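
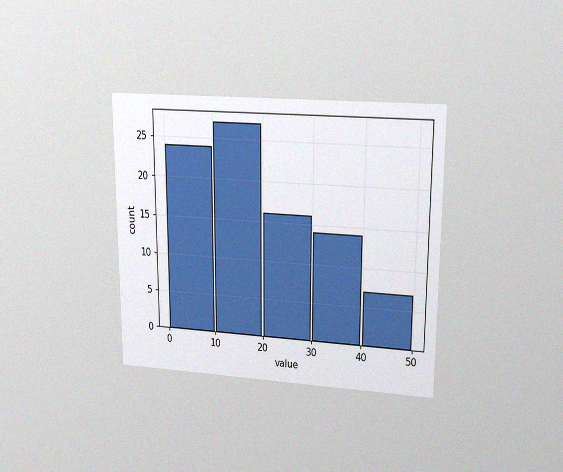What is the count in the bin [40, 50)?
7

The chart is viewed at a slight angle, with some photo noise. The [40, 50) bin has height 7.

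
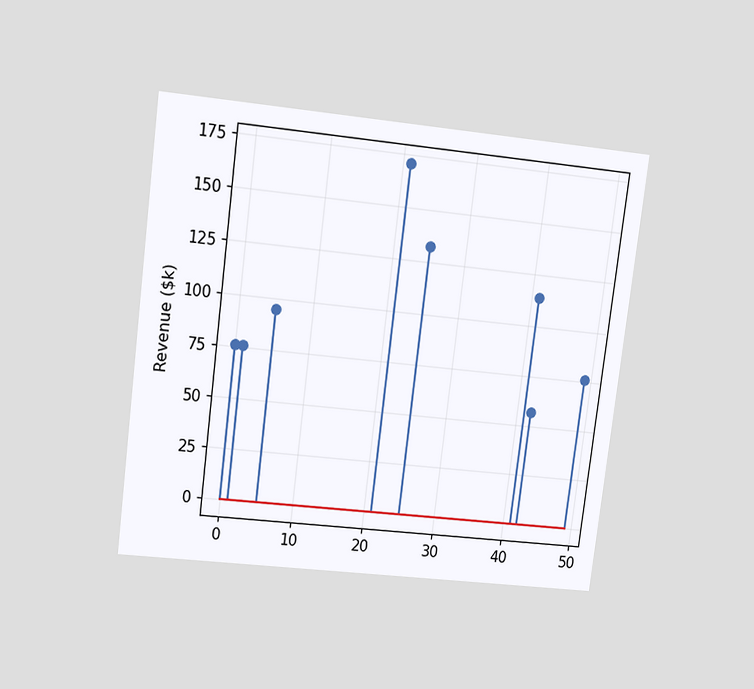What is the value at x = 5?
The chart is tilted about 7° clockwise and viewed at a slight angle. The stem at x=5 reaches $95k.

$95k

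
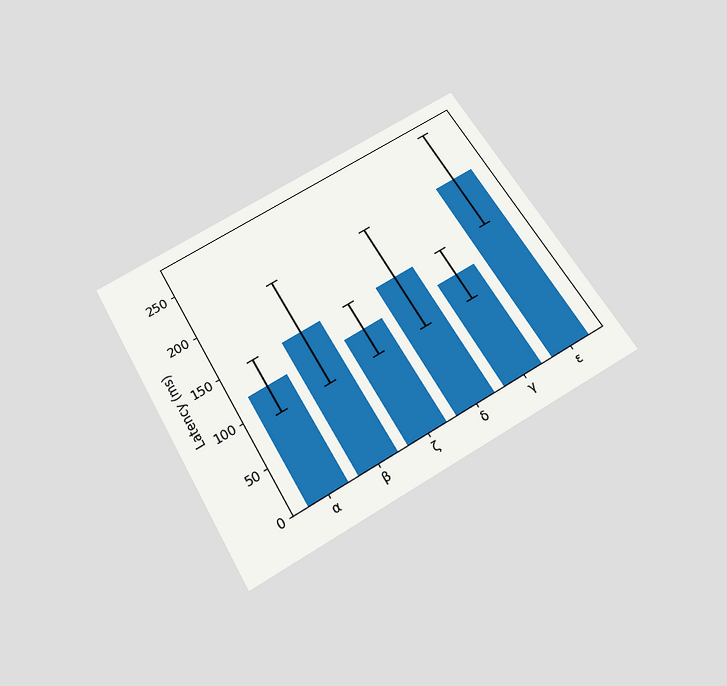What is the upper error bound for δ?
210ms

The chart is tilted about 30° counter-clockwise and viewed slightly from below. The δ bar's upper whisker reaches 210ms.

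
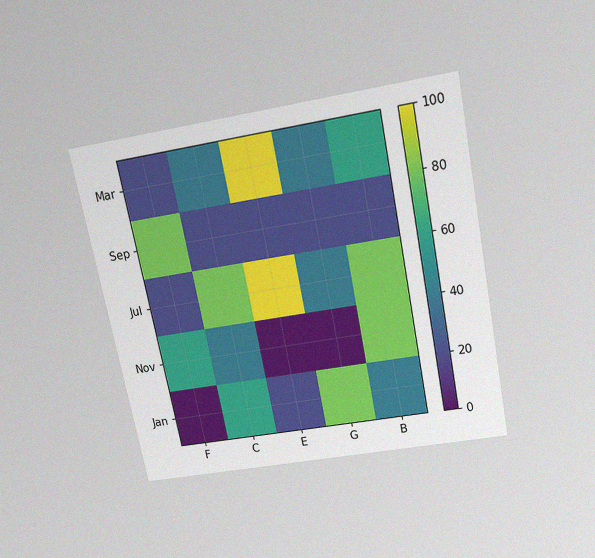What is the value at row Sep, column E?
20

The chart is tilted about 11° counter-clockwise and viewed slightly from above, with some photo noise. Matching cell (Sep, E) against the colorbar gives 20.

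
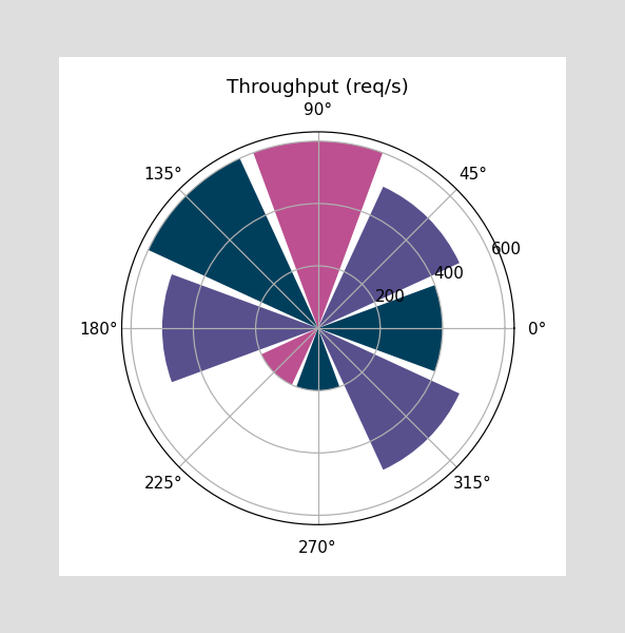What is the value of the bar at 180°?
500req/s

The bar at 180° reaches 500req/s on the radial axis.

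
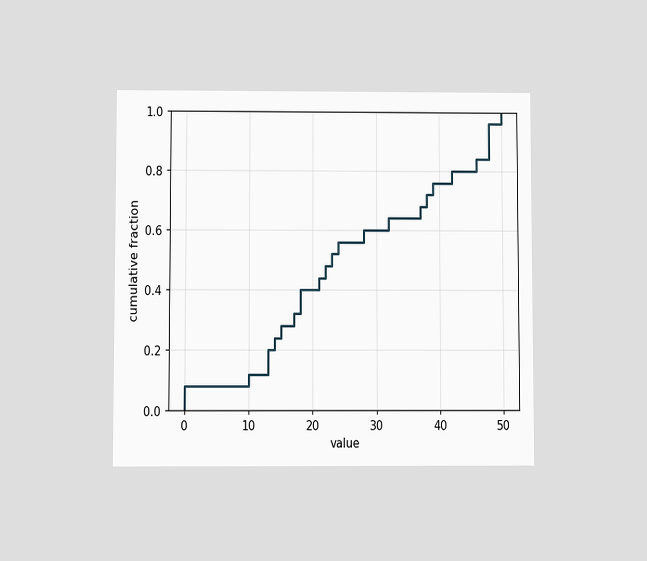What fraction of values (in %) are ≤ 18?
The chart is viewed slightly from below. At x=18 the ECDF step is at 40%.

40%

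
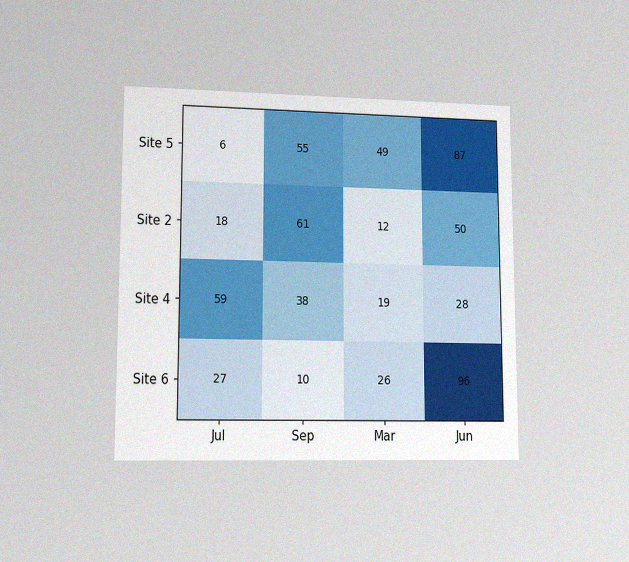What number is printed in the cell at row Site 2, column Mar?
The chart is viewed at a slight angle, with some photo noise. The (Site 2, Mar) cell reads 12.

12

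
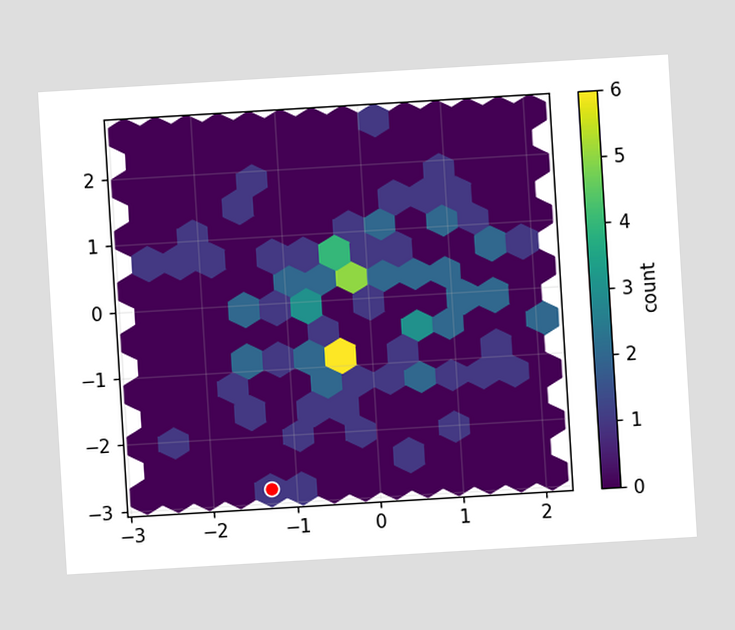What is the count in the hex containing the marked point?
The chart is tilted about 3° counter-clockwise. The marked hex reads 1 on the colorbar.

1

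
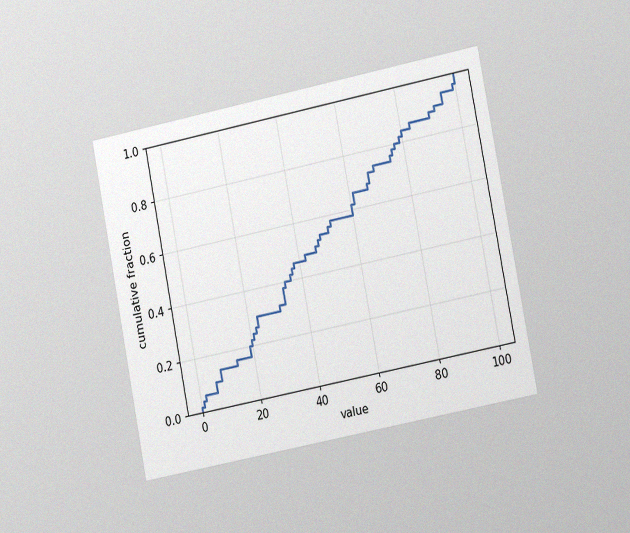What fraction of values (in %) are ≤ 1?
4%

The chart is tilted about 11° counter-clockwise and viewed slightly from the right, with some photo noise. At x=1 the ECDF step is at 4%.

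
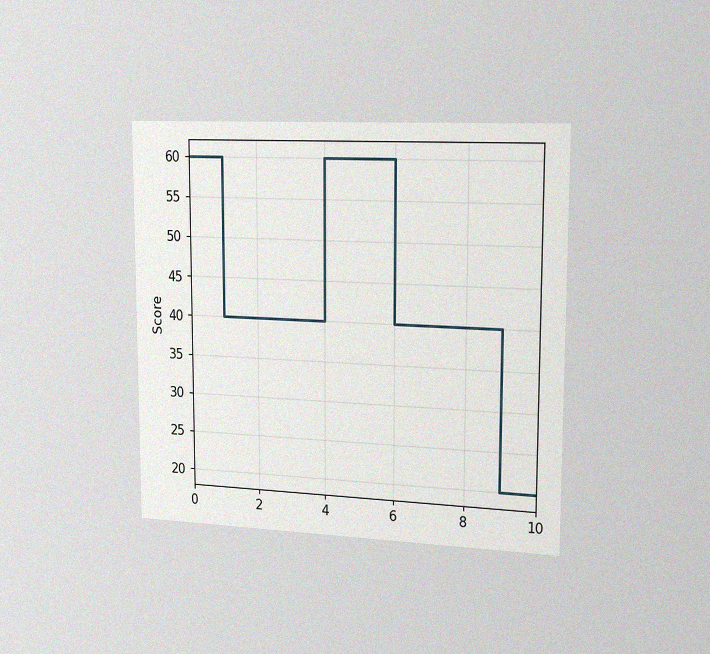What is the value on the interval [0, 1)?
60

The chart is viewed slightly from the right, with some photo noise. On [0, 1) the step sits at 60.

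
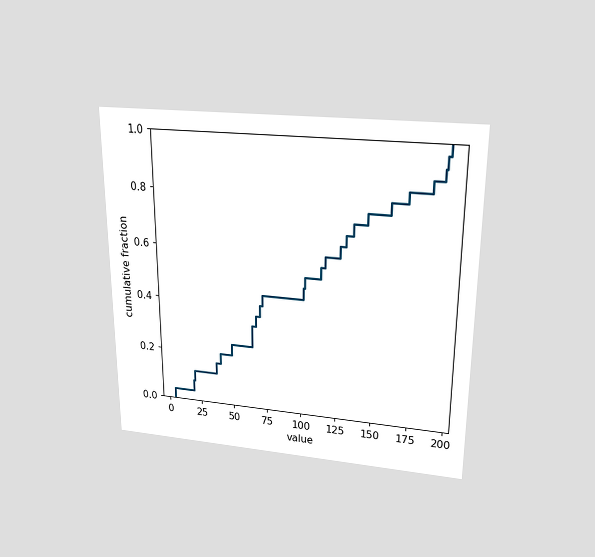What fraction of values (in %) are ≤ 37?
16%

The chart is viewed slightly from above. At x=37 the ECDF step is at 16%.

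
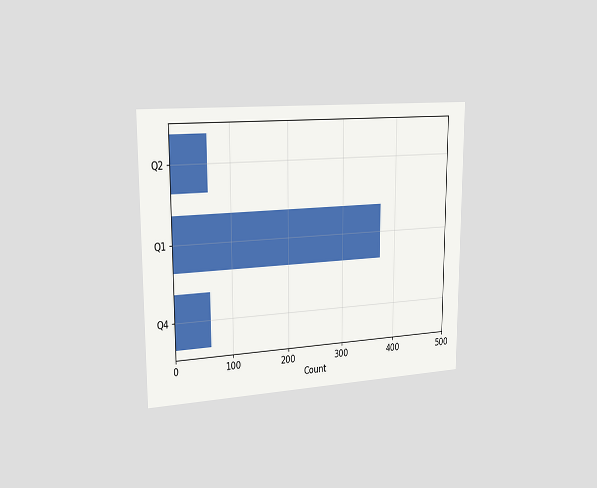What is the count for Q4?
62

The chart is viewed slightly from the left. Reading along the chart's x-axis, the Q4 bar reaches 62.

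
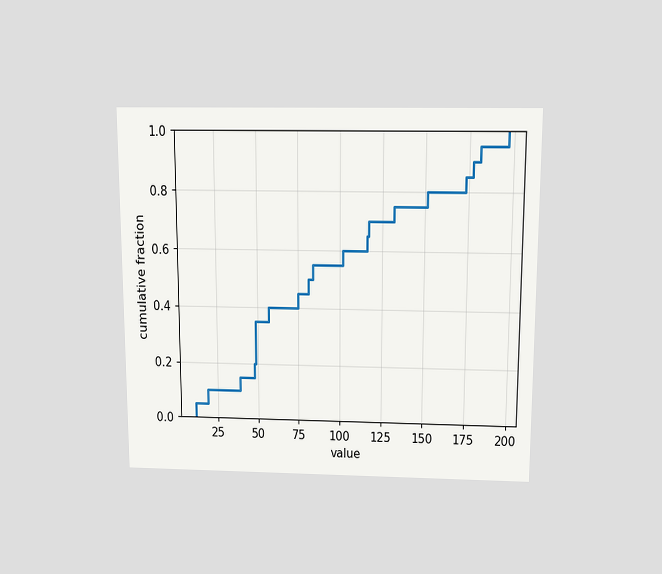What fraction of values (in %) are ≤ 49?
35%

The chart is viewed slightly from above. At x=49 the ECDF step is at 35%.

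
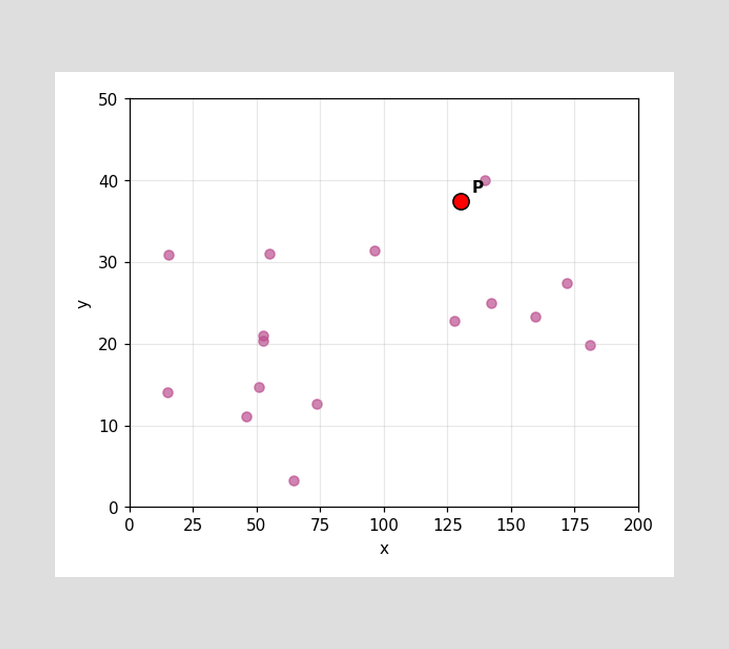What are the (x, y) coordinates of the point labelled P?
Following the gridlines from P to each axis, P sits at (130, 37.5).

(130, 37.5)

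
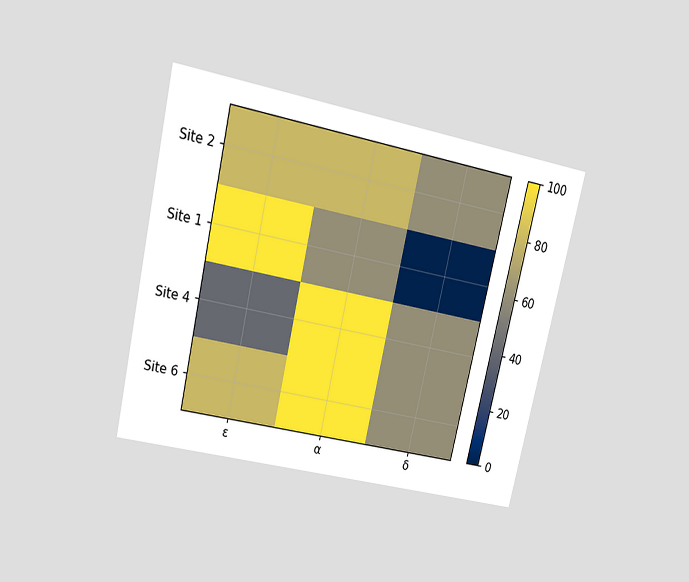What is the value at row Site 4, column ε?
40

The chart is tilted about 13° clockwise and viewed slightly from above. Matching cell (Site 4, ε) against the colorbar gives 40.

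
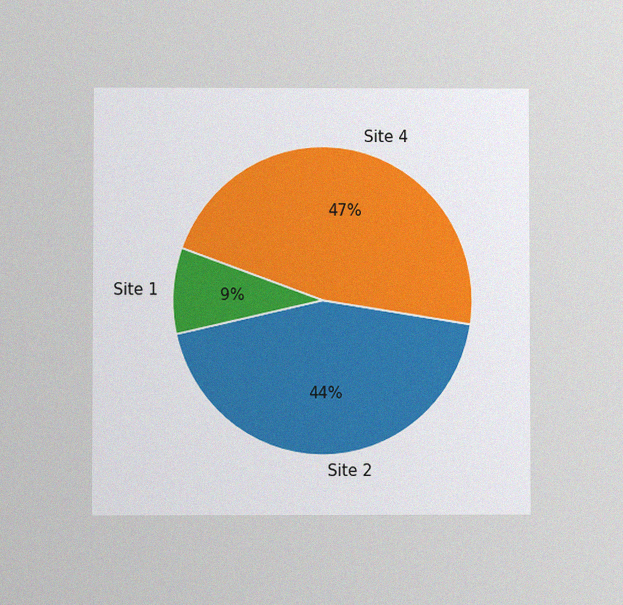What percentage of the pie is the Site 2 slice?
44%

The chart is viewed at a slight angle, with some photo noise. The Site 2 slice takes up 44% of the pie.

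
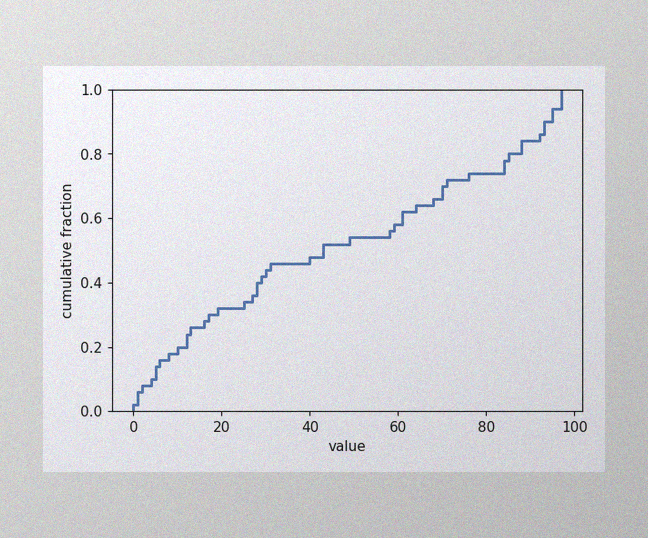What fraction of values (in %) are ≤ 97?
100%

The image has some photo noise and uneven lighting. At x=97 the ECDF step is at 100%.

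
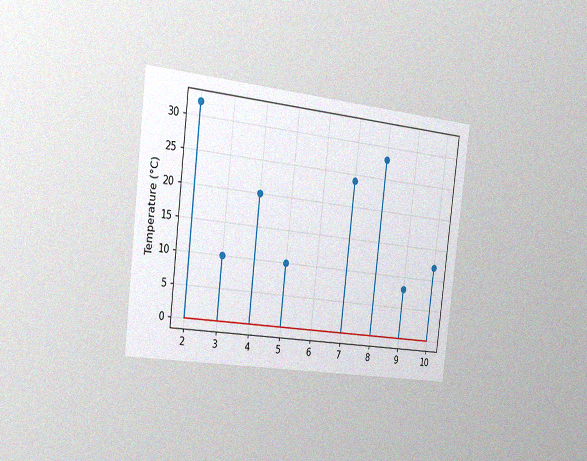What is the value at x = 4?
20°C

The chart is tilted about 7° clockwise and viewed slightly from the left, with some photo noise. The stem at x=4 reaches 20°C.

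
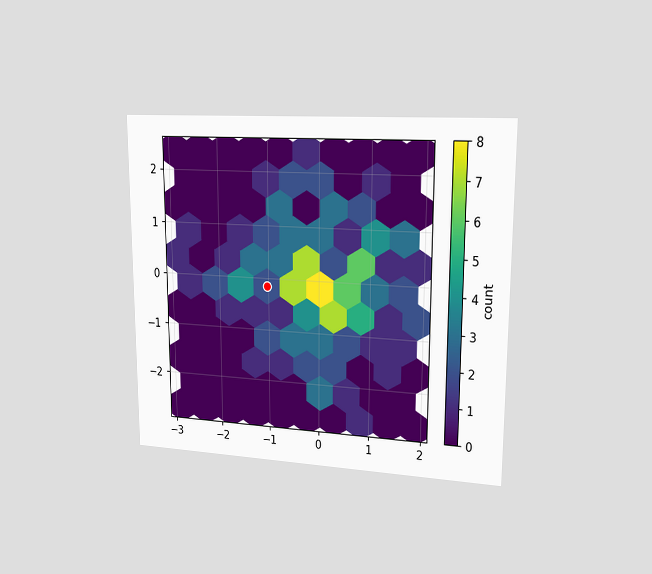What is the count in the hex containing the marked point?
The chart is viewed slightly from the right. The marked hex reads 2 on the colorbar.

2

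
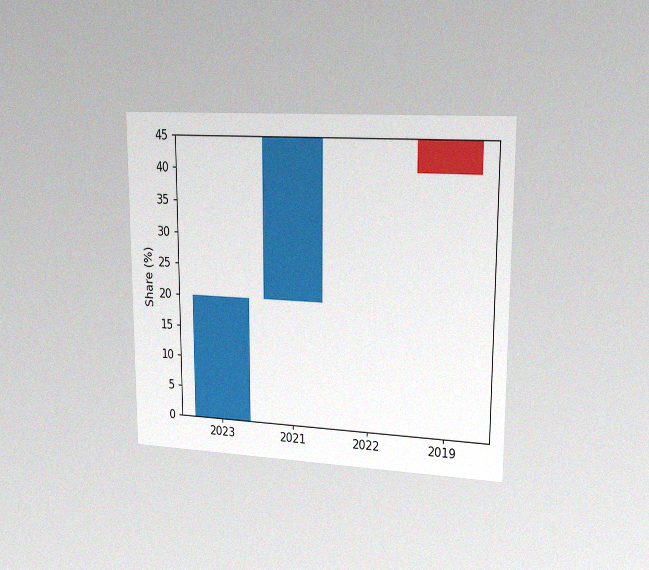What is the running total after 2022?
45%

The chart is viewed slightly from the right, with some photo noise. After 2022 the running total reaches 45%.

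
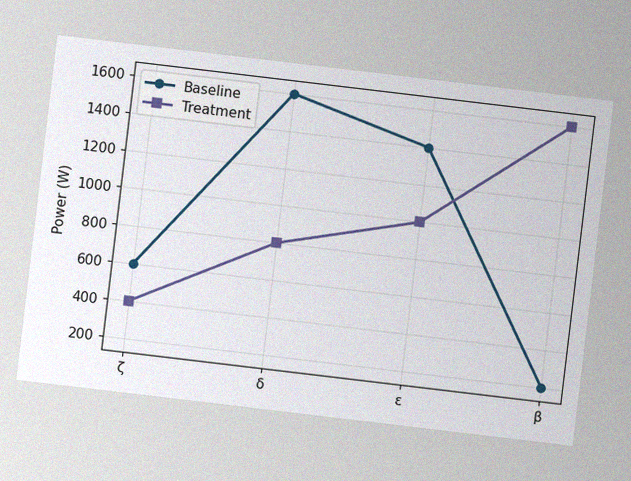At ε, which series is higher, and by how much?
Baseline, by 400W

The chart is tilted about 7° clockwise, with some photo noise. At ε, Baseline sits above the other line by 400W.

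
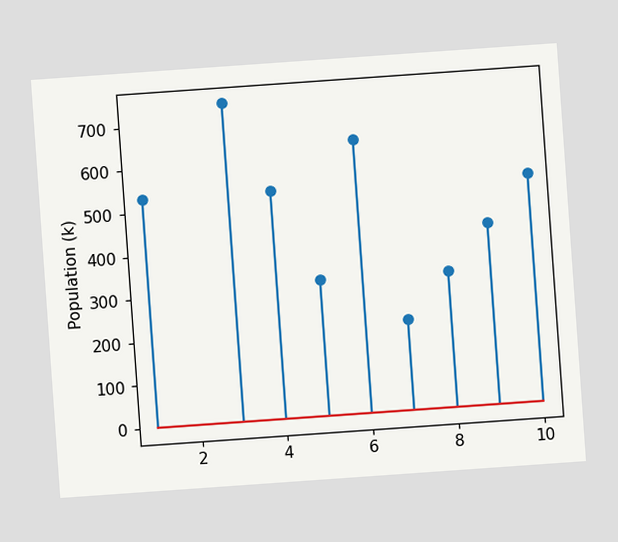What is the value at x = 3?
The chart is tilted about 4° counter-clockwise. The stem at x=3 reaches 742k.

742k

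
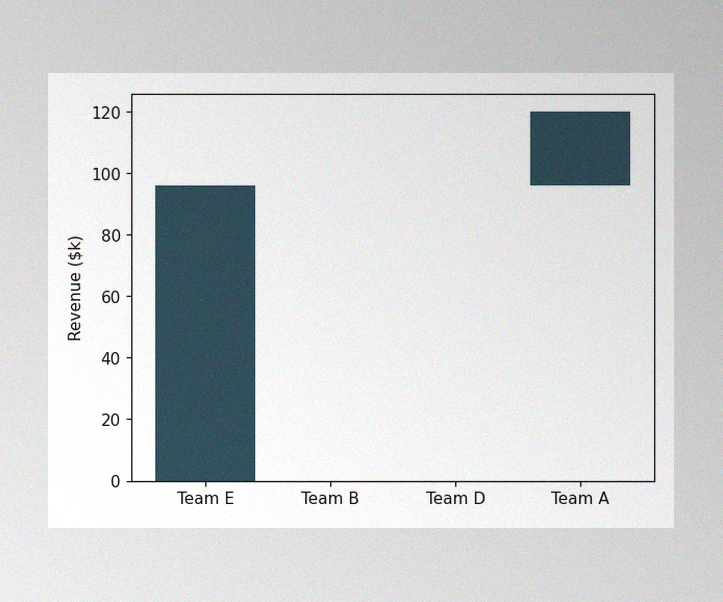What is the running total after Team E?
$96k

The image has some photo noise and uneven lighting. After Team E the running total reaches $96k.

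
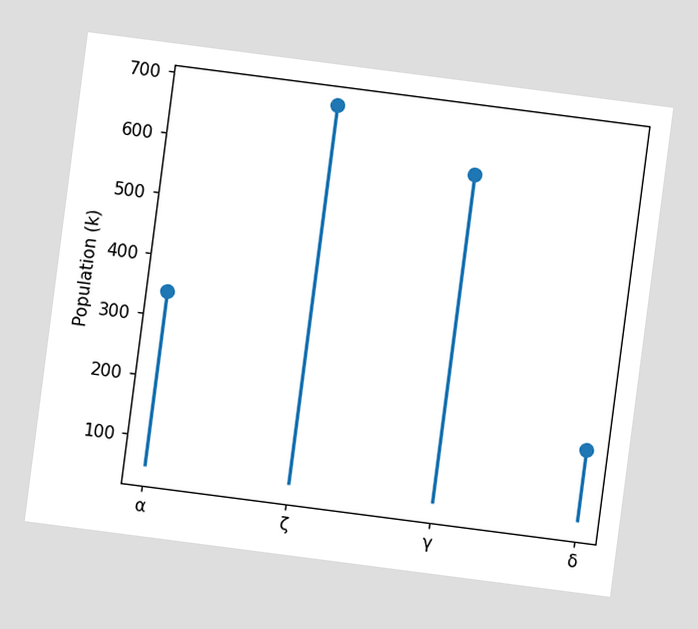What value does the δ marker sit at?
170k

The chart is tilted about 7° clockwise. The δ marker sits at 170k.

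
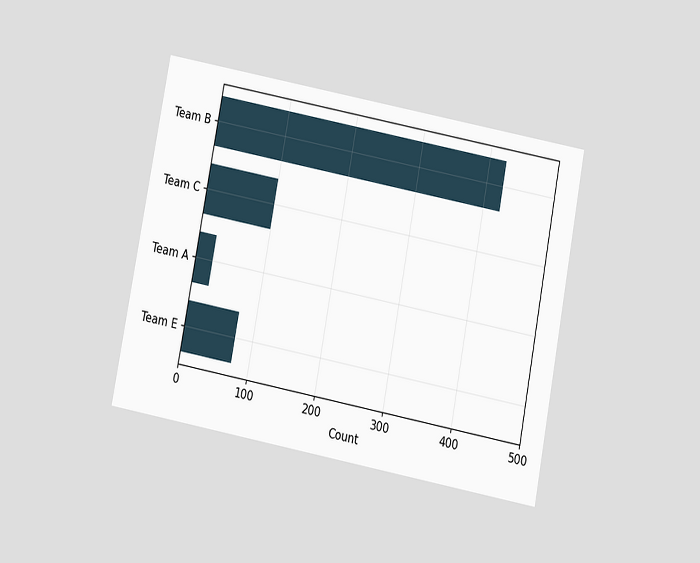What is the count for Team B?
The chart is tilted about 11° clockwise and viewed slightly from below. Reading along the chart's x-axis, the Team B bar reaches 425.

425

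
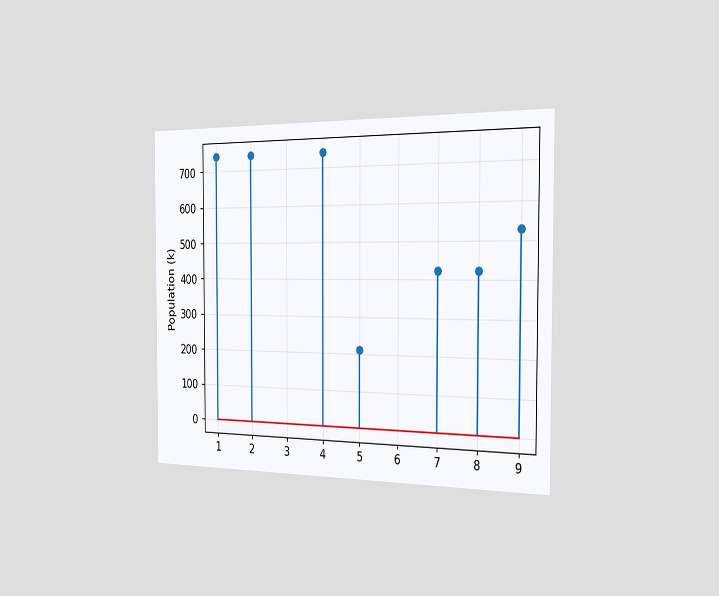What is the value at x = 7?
The chart is viewed slightly from the right. The stem at x=7 reaches 424k.

424k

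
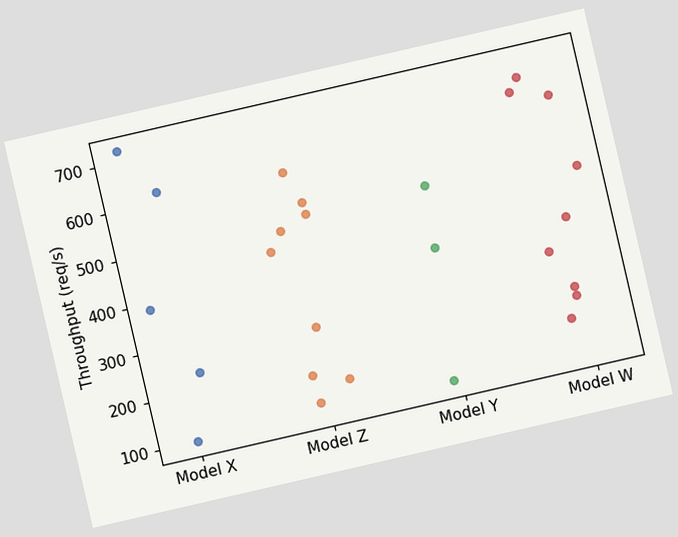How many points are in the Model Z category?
9

The chart is tilted about 13° counter-clockwise. Counting the markers in the Model Z column gives 9.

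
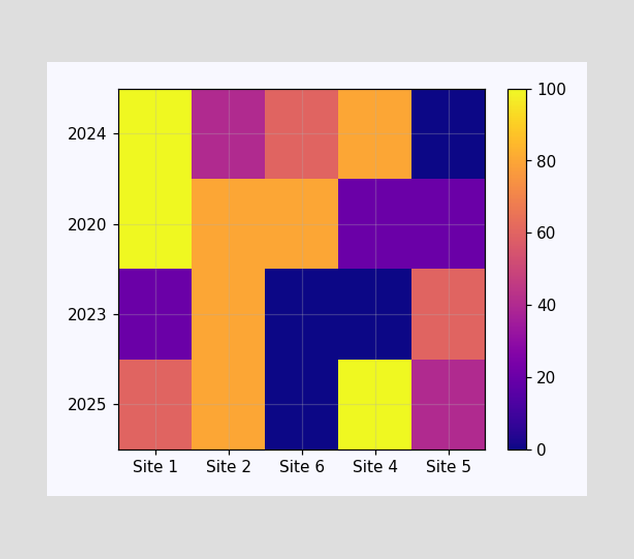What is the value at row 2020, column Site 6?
80

Matching cell (2020, Site 6) against the colorbar gives 80.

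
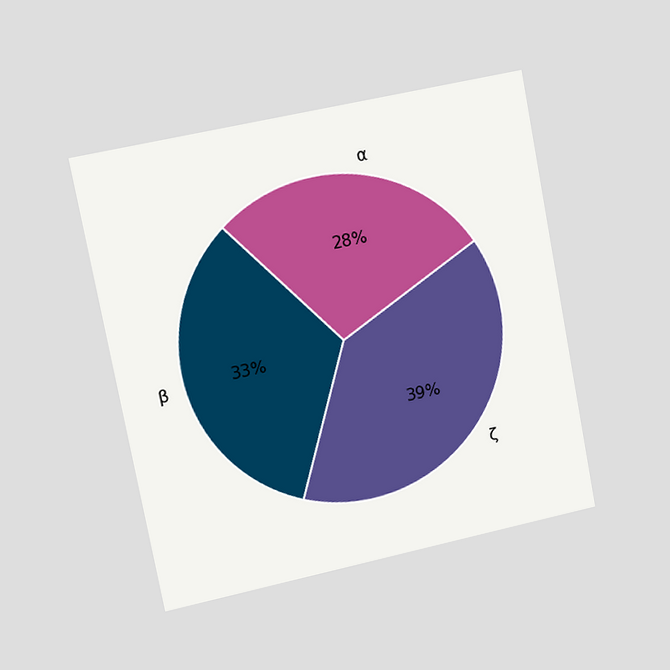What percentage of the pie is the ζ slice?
39%

The chart is tilted about 11° counter-clockwise and viewed slightly from the left. The ζ slice takes up 39% of the pie.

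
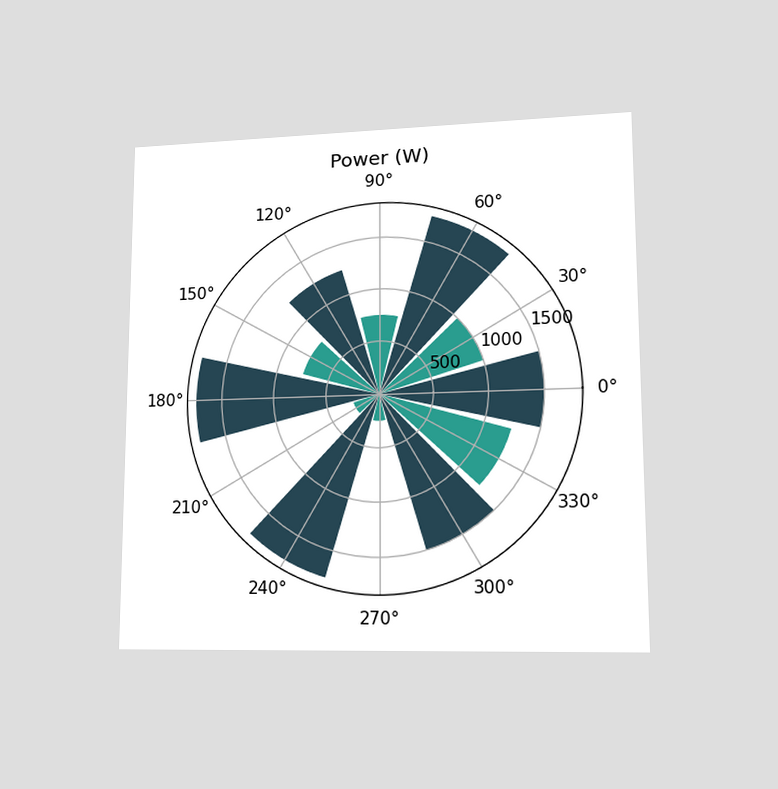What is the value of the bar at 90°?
750W

The chart is viewed at a slight angle. The bar at 90° reaches 750W on the radial axis.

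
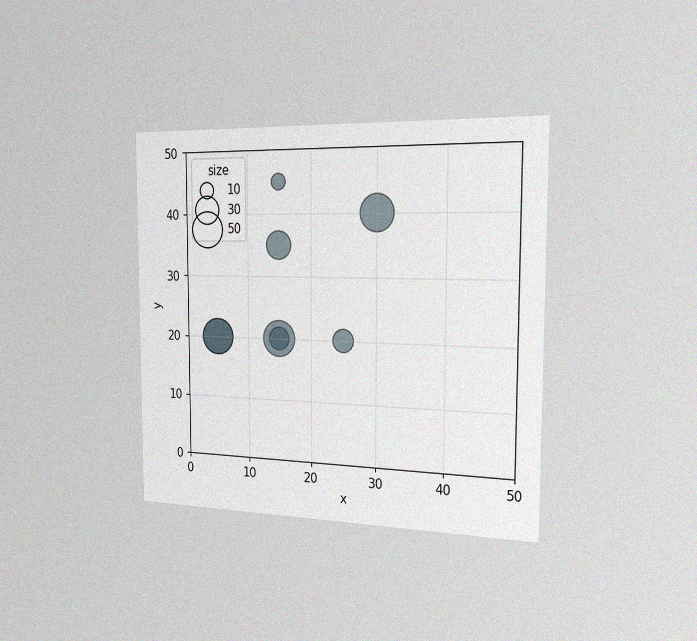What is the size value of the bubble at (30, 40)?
50

The chart is viewed slightly from the right, with some photo noise. Matching the bubble at (30, 40) against the size legend gives 50.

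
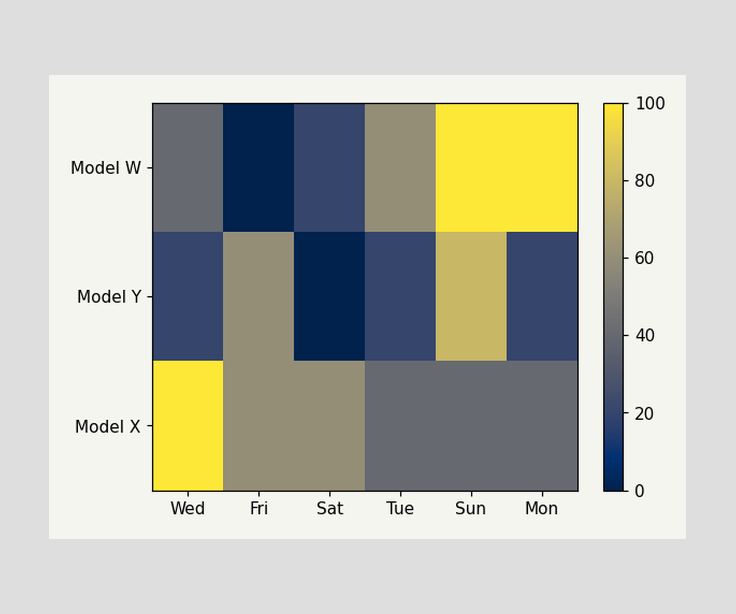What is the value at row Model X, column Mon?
40

Matching cell (Model X, Mon) against the colorbar gives 40.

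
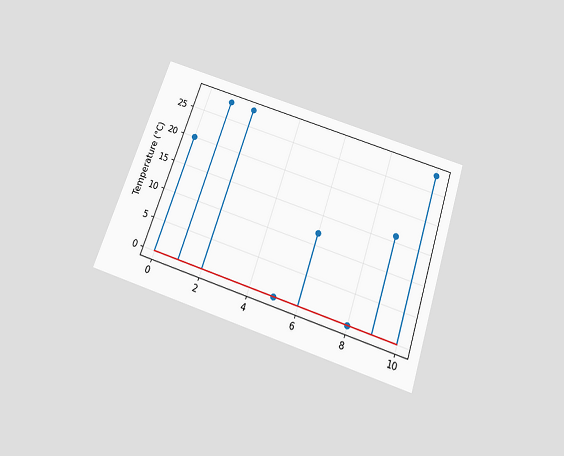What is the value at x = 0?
The chart is tilted about 18° clockwise and viewed slightly from below. The stem at x=0 reaches 20°C.

20°C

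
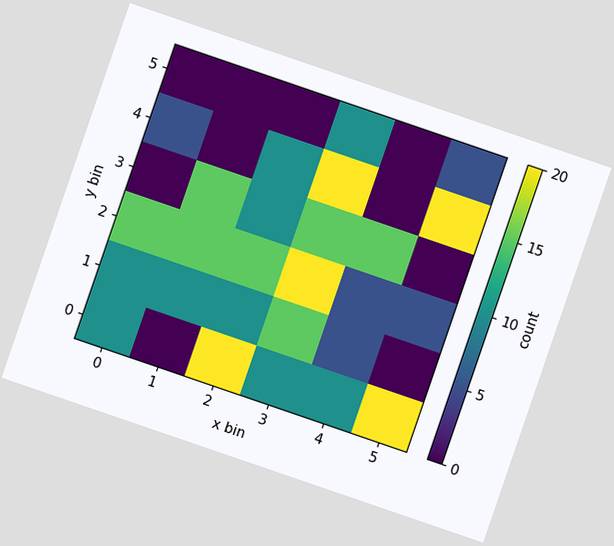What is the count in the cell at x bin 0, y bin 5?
0

The chart is tilted about 19° clockwise. Matching the cell (0, 5) against the colorbar gives 0.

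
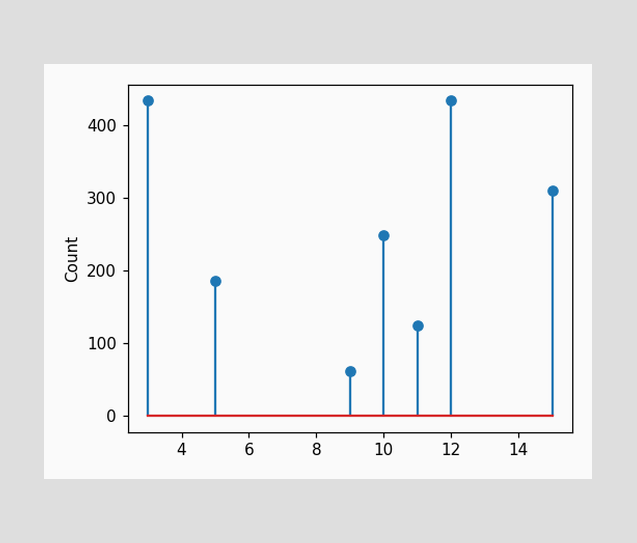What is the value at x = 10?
The stem at x=10 reaches 248.

248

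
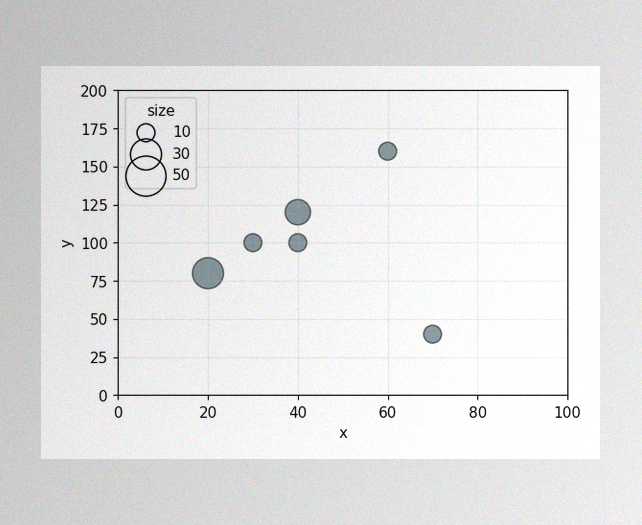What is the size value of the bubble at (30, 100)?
10

The image has some photo noise and uneven lighting. Matching the bubble at (30, 100) against the size legend gives 10.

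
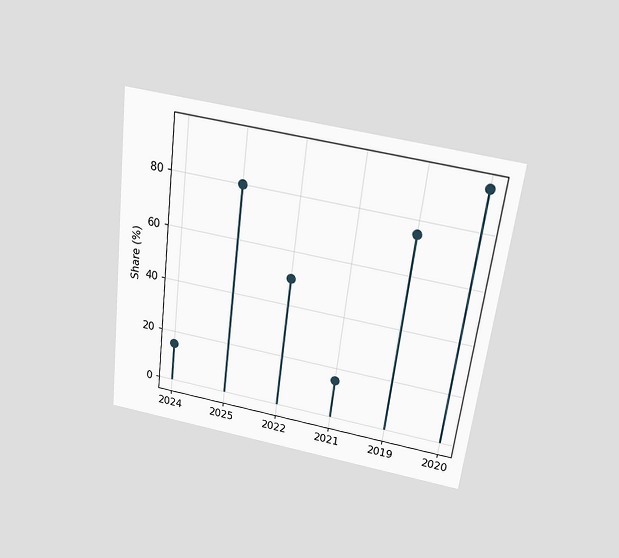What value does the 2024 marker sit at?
15%

The chart is tilted about 7° clockwise and viewed slightly from above. The 2024 marker sits at 15%.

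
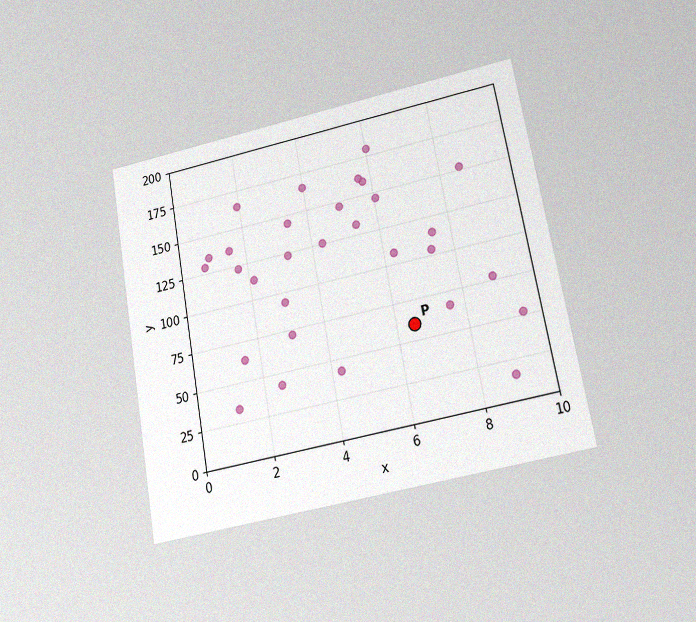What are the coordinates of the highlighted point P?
(6.5, 60)

The chart is tilted about 10° counter-clockwise and viewed at a slight angle, with some photo noise. Following the gridlines from P to each axis, P sits at (6.5, 60).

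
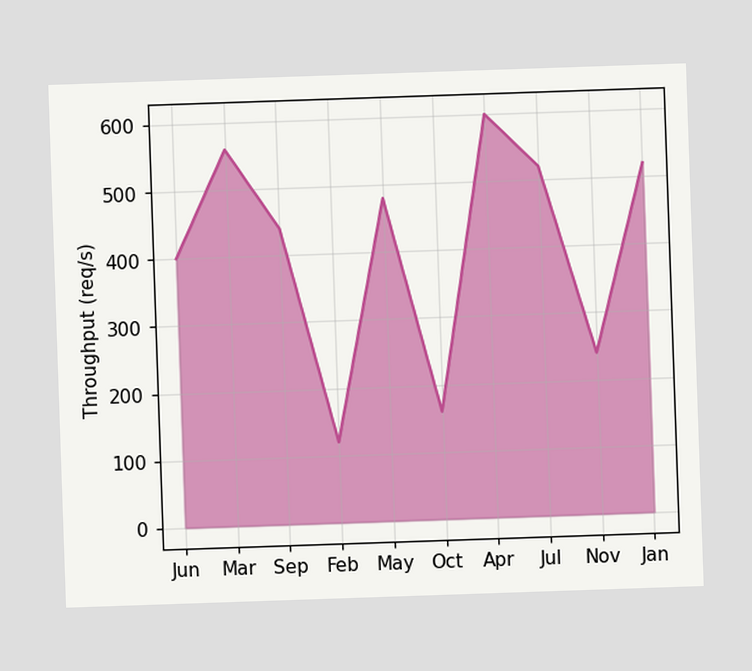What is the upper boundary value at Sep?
At Sep the upper boundary is at 440req/s.

440req/s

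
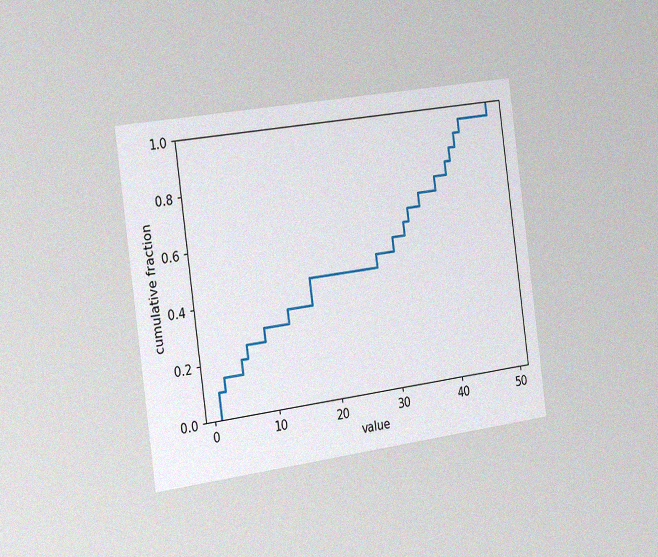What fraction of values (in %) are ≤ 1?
10%

The chart is tilted about 8° counter-clockwise and viewed slightly from the left, with some photo noise. At x=1 the ECDF step is at 10%.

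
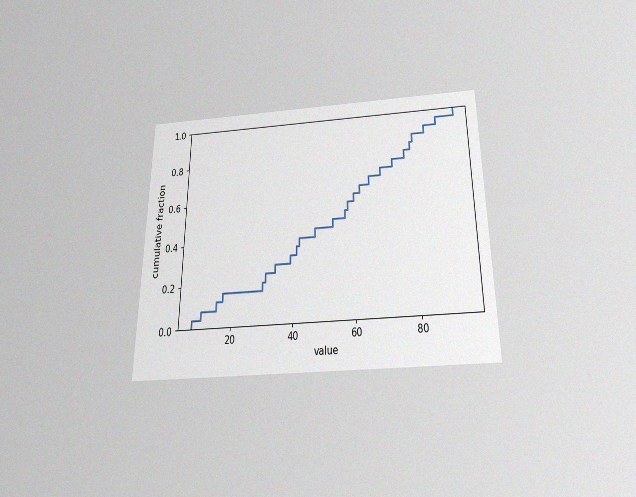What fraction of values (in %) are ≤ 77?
The chart is viewed slightly from below, with some photo noise. At x=77 the ECDF step is at 80%.

80%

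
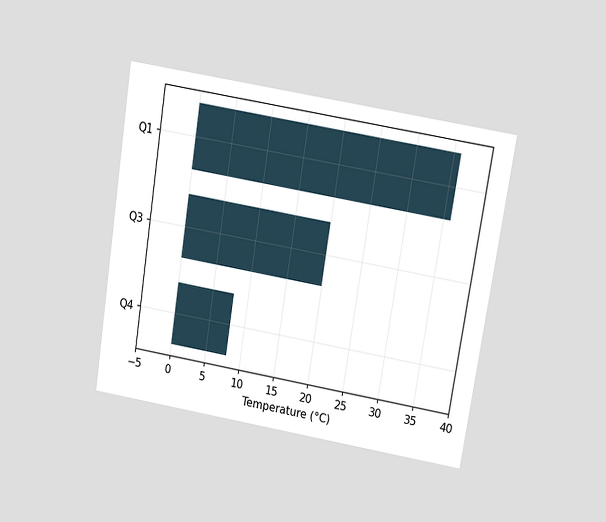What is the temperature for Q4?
The chart is tilted about 9° clockwise and viewed slightly from above. Reading along the chart's x-axis, the Q4 bar reaches 8°C.

8°C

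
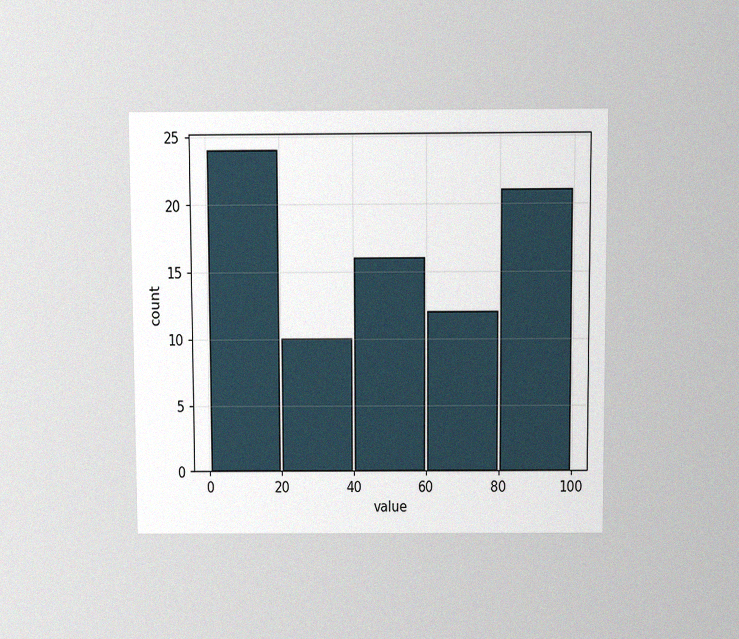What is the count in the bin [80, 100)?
The chart is viewed at a slight angle, with some photo noise. The [80, 100) bin has height 21.

21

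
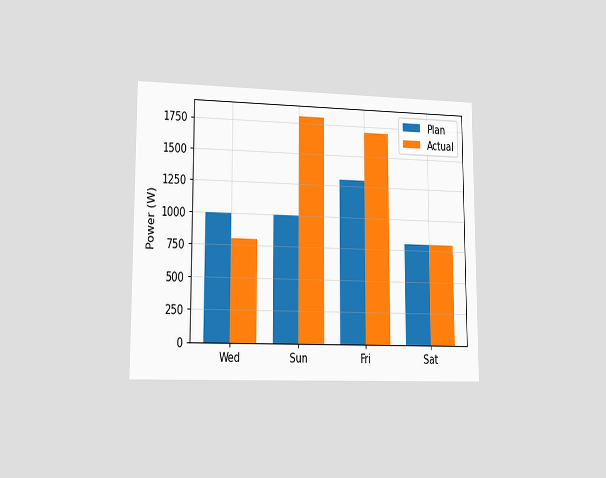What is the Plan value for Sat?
800W

The chart is viewed slightly from the left. The Plan bar at Sat reaches 800W on the y-axis.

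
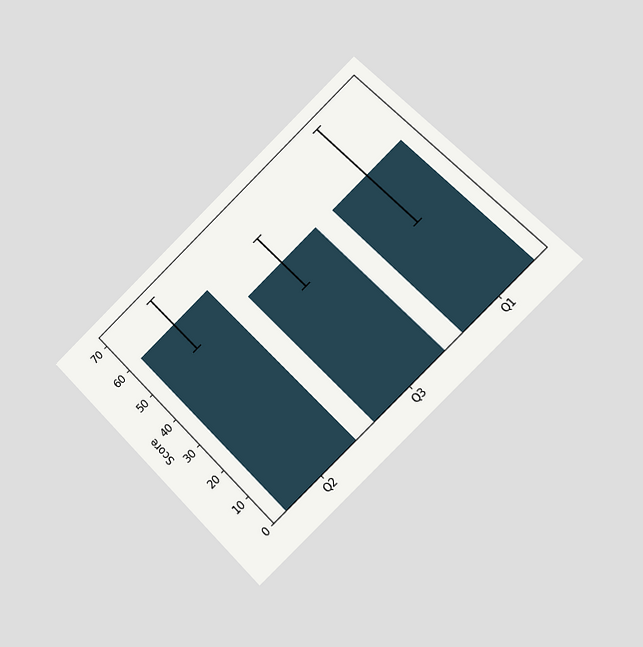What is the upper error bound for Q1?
The chart is tilted about 45° counter-clockwise and viewed at a slight angle. The Q1 bar's upper whisker reaches 70.

70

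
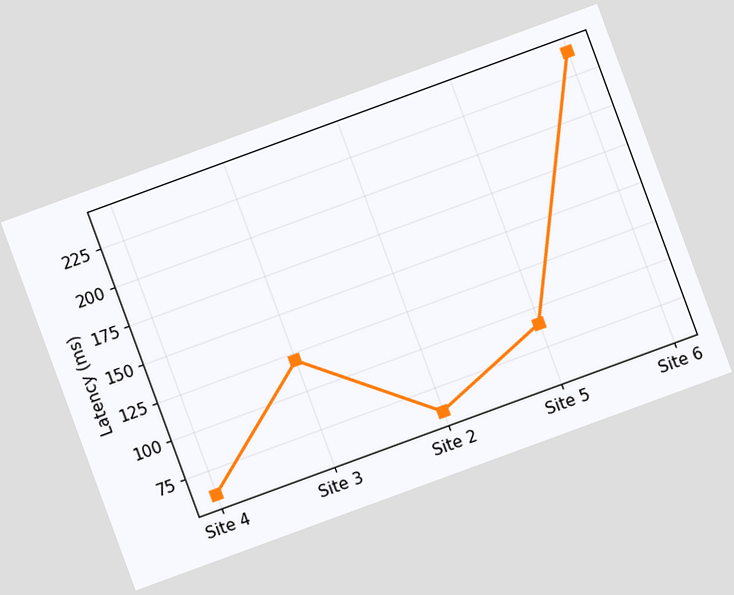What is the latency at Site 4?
60ms

The chart is tilted about 20° counter-clockwise. At Site 4, the line is at 60ms.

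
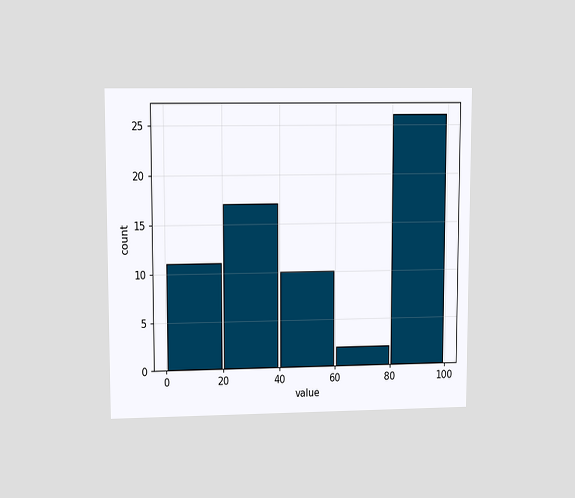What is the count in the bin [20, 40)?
The chart is viewed at a slight angle. The [20, 40) bin has height 17.

17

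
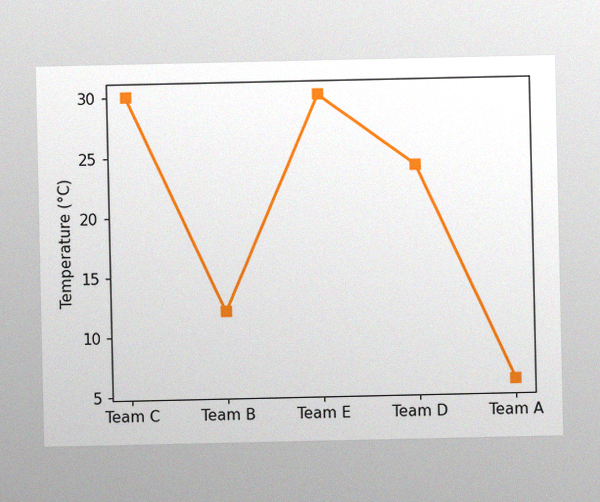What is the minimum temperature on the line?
The image has some photo noise and uneven lighting. The lowest point is at Team A, and reading across to the y-axis gives 6°C.

6°C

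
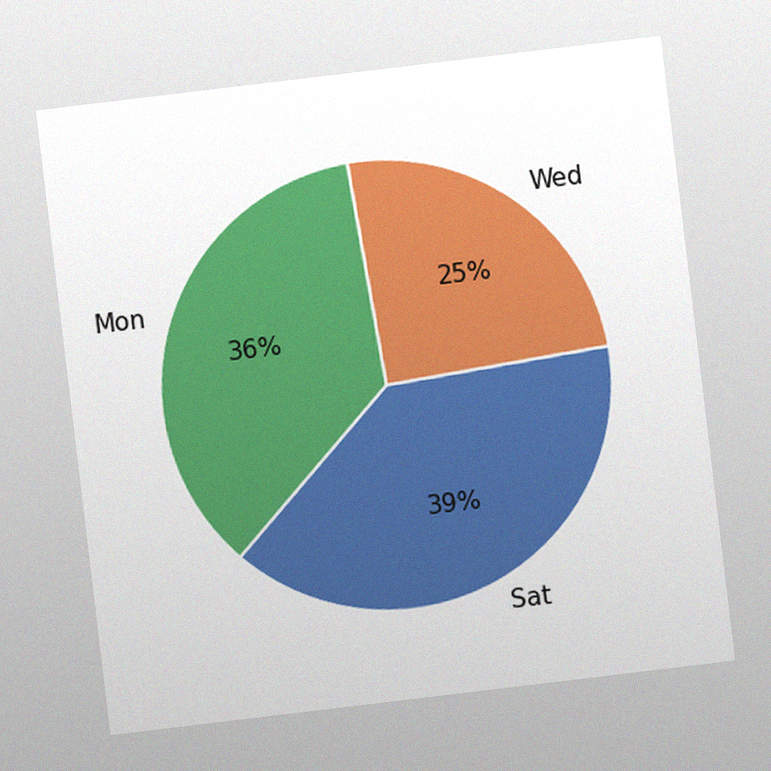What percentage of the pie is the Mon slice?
36%

The chart is tilted about 7° counter-clockwise, with some photo noise. The Mon slice takes up 36% of the pie.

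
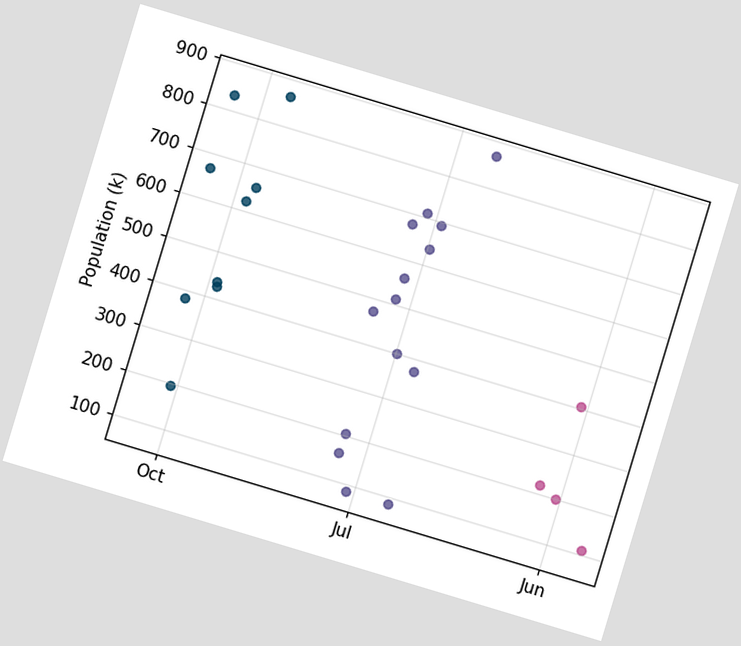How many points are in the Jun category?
The chart is tilted about 17° clockwise. Counting the markers in the Jun column gives 4.

4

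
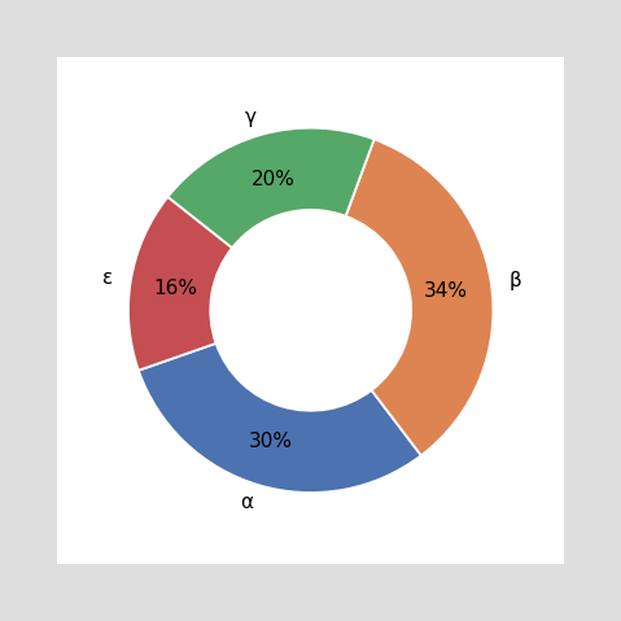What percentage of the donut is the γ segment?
20%

The γ segment takes up 20% of the ring.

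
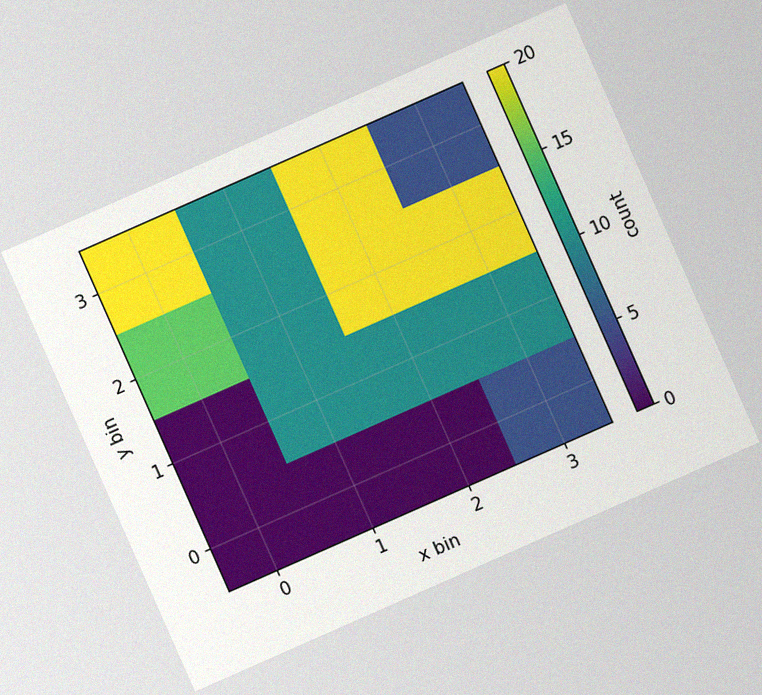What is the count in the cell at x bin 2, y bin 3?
20

The chart is tilted about 24° counter-clockwise, with some photo noise. Matching the cell (2, 3) against the colorbar gives 20.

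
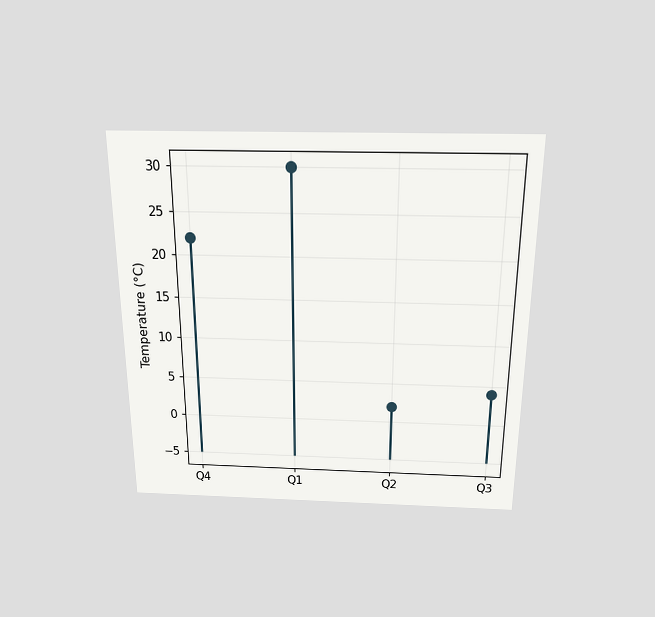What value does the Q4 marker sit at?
The chart is viewed slightly from above. The Q4 marker sits at 22°C.

22°C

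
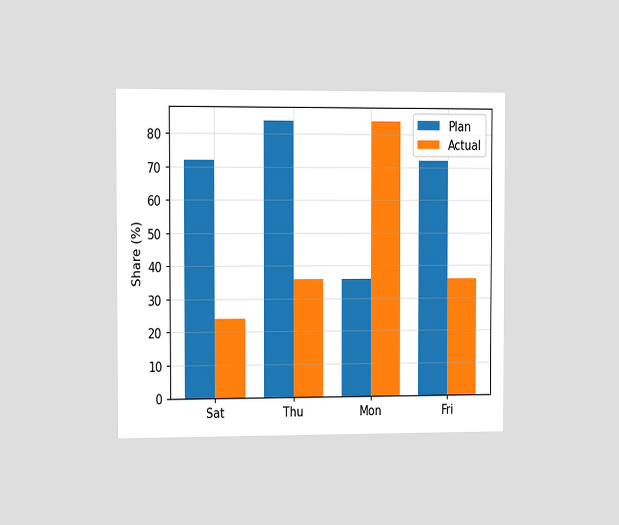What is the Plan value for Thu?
84%

The chart is viewed slightly from the left. The Plan bar at Thu reaches 84% on the y-axis.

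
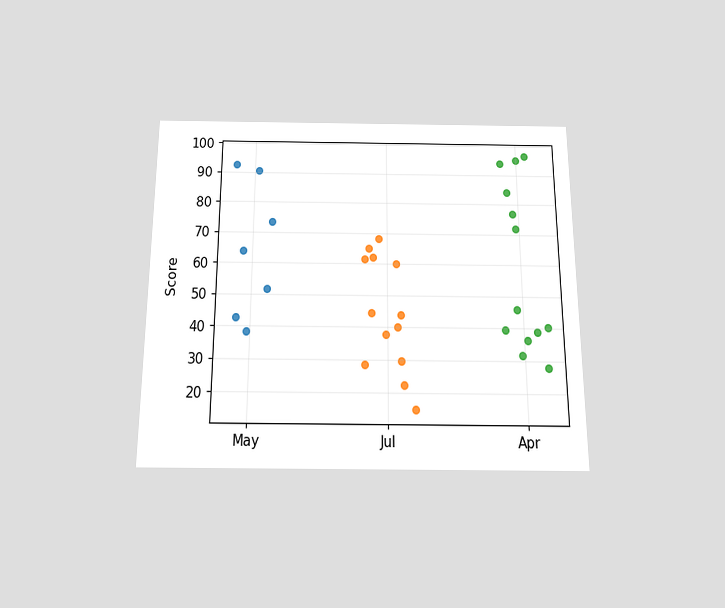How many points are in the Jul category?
The chart is viewed slightly from below. Counting the markers in the Jul column gives 13.

13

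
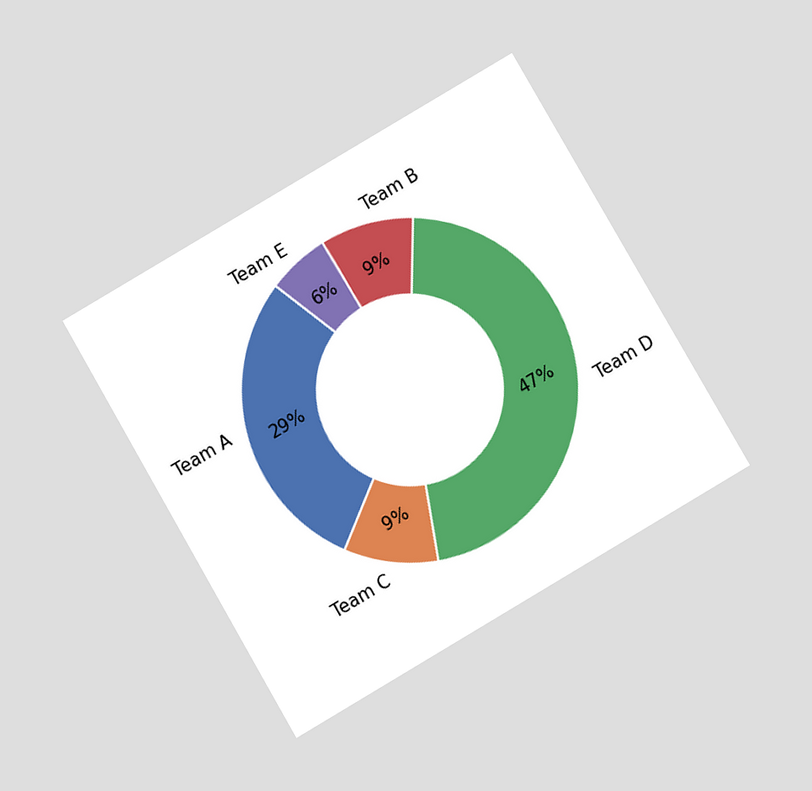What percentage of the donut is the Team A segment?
The chart is tilted about 30° counter-clockwise and viewed slightly from below. The Team A segment takes up 29% of the ring.

29%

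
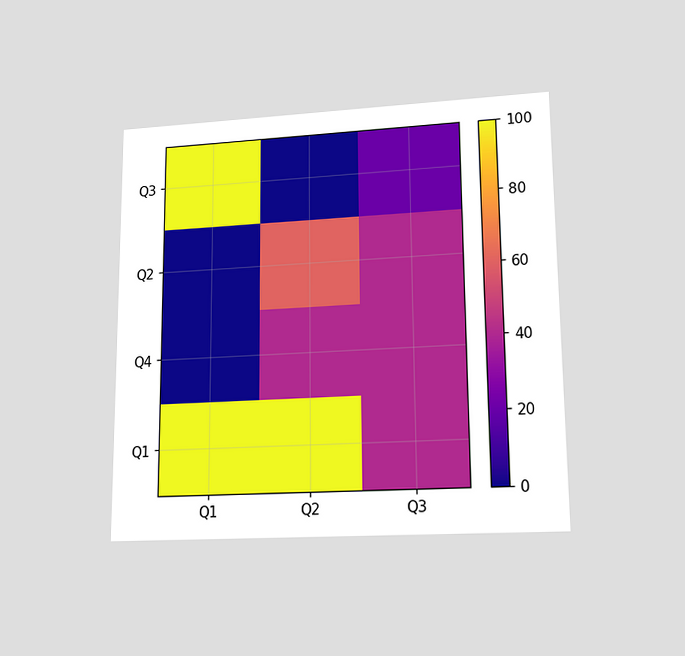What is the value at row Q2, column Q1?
The chart is viewed at a slight angle. Matching cell (Q2, Q1) against the colorbar gives 0.

0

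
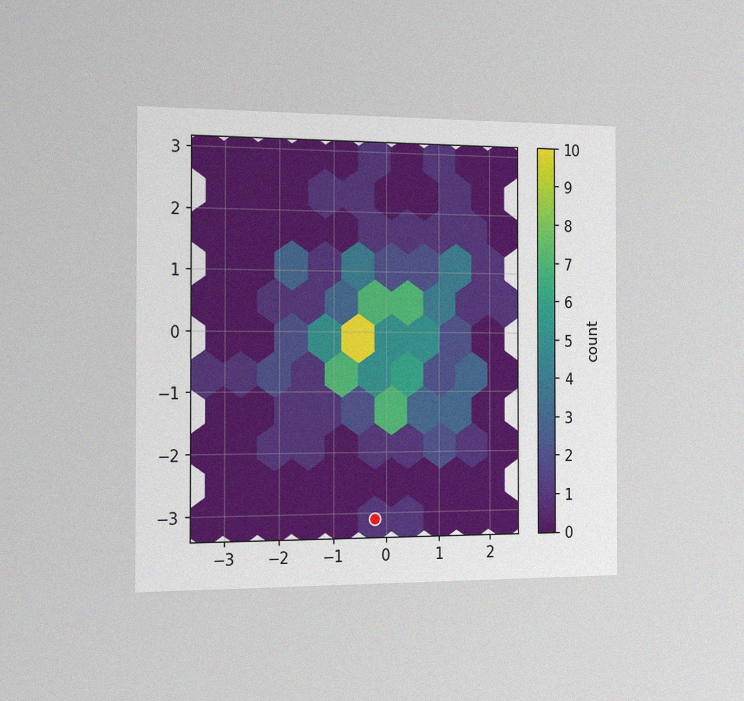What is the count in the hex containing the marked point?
1

The chart is viewed slightly from the left, with some photo noise. The marked hex reads 1 on the colorbar.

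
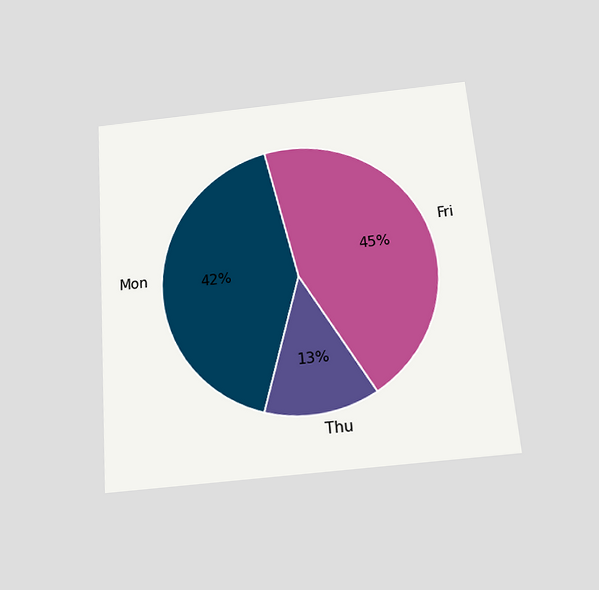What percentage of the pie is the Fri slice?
45%

The chart is tilted about 5° counter-clockwise and viewed slightly from below. The Fri slice takes up 45% of the pie.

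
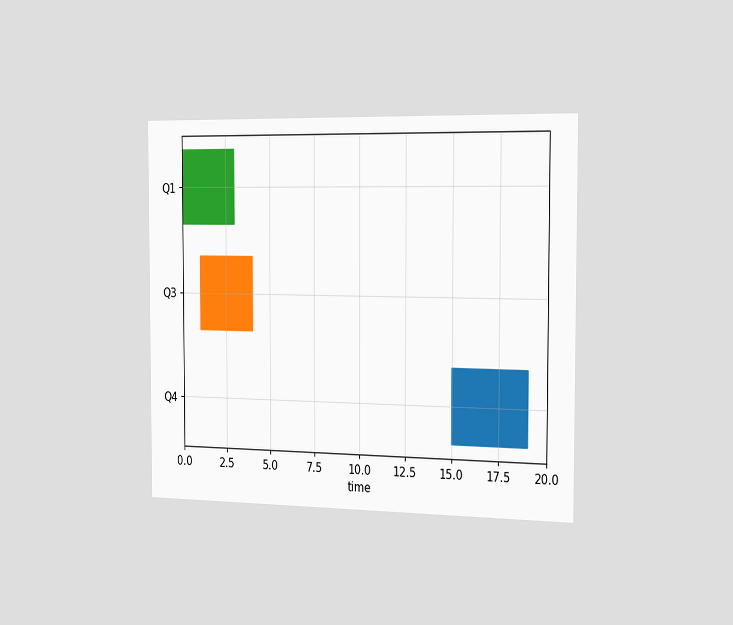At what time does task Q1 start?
The chart is viewed slightly from the right. The Q1 bar begins at t=0.

0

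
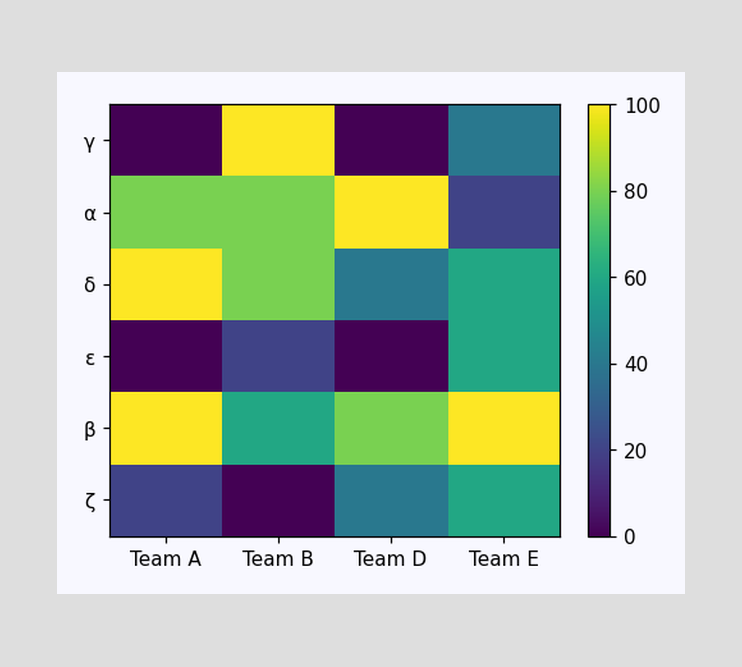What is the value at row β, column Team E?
100

Matching cell (β, Team E) against the colorbar gives 100.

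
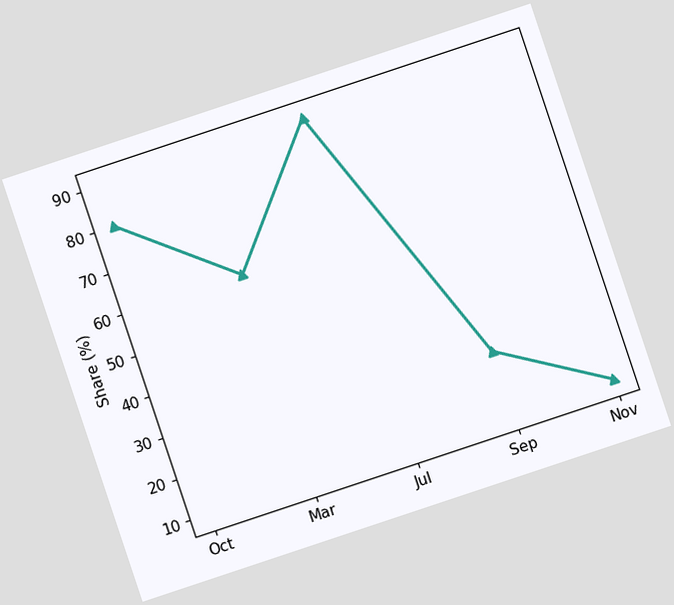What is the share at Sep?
25%

The chart is tilted about 18° counter-clockwise. At Sep, the line is at 25%.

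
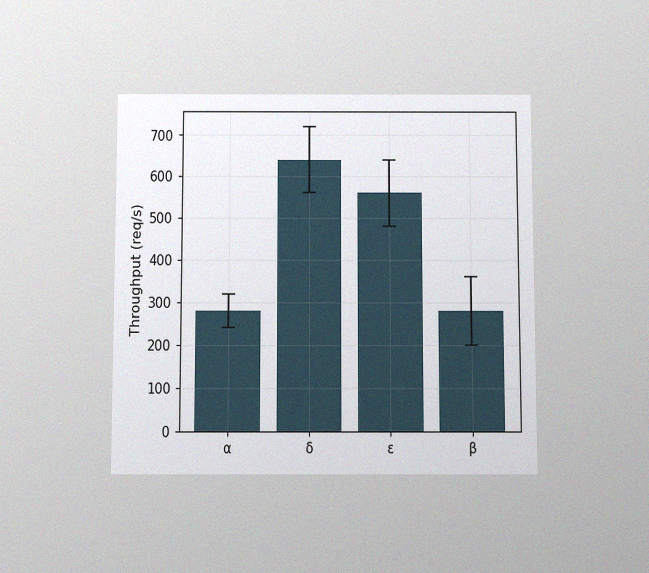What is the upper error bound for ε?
640req/s

The chart is viewed slightly from below, with some photo noise. The ε bar's upper whisker reaches 640req/s.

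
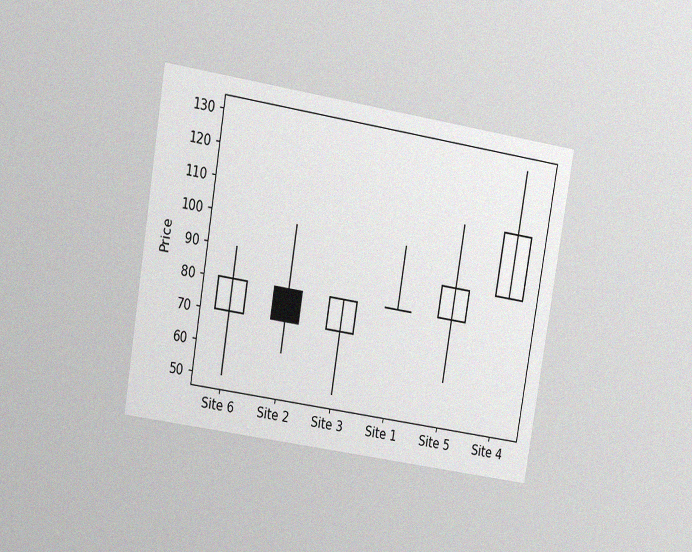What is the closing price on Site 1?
The chart is tilted about 9° clockwise and viewed at a slight angle, with some photo noise. The Site 1 candle closes at 80.

80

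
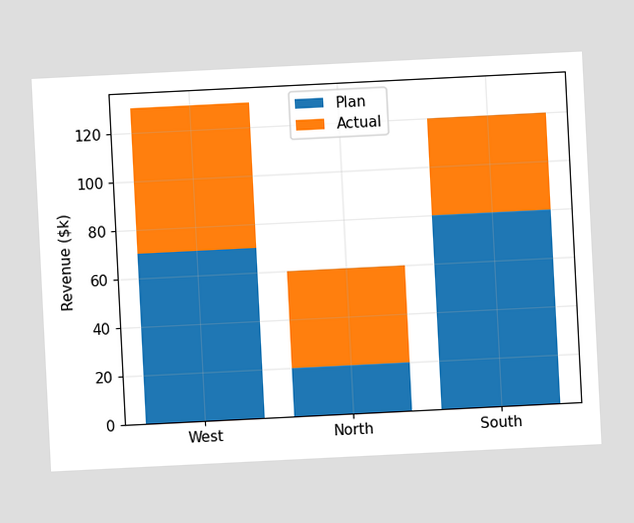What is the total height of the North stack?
$60k

The chart is tilted about 3° counter-clockwise. The North stack's top reaches $60k on the y-axis.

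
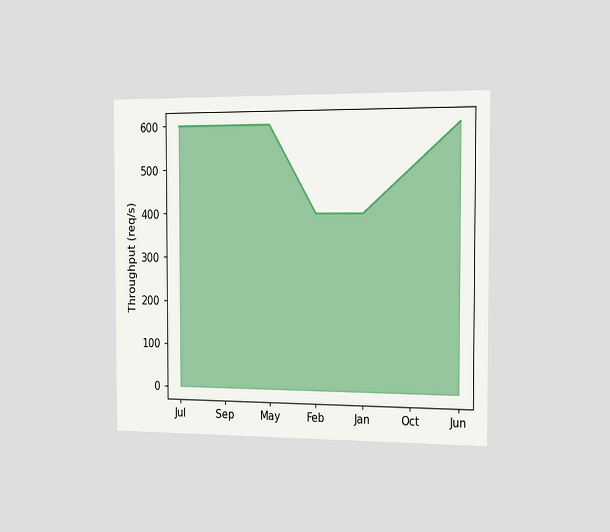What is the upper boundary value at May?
600req/s

The chart is viewed slightly from the right. At May the upper boundary is at 600req/s.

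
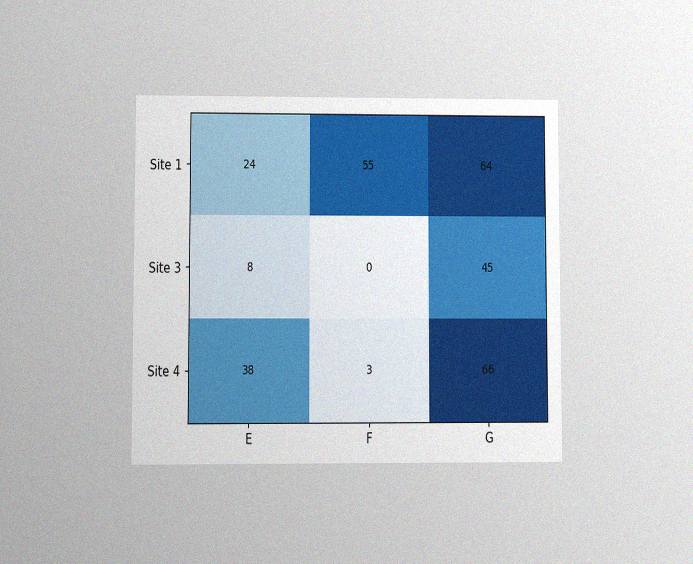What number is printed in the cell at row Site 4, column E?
The chart is viewed at a slight angle, with some photo noise. The (Site 4, E) cell reads 38.

38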